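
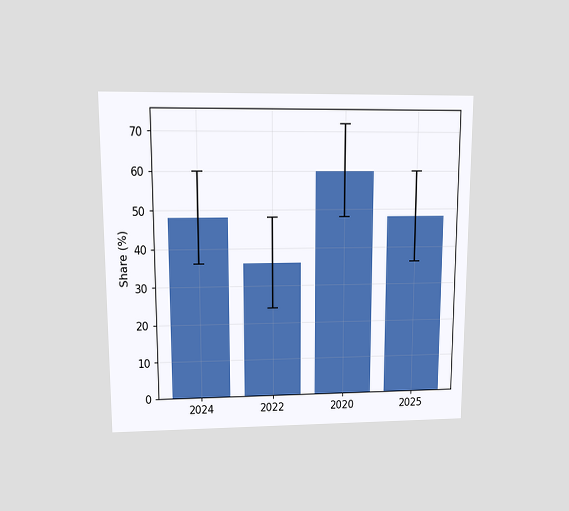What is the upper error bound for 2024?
60%

The chart is viewed at a slight angle. The 2024 bar's upper whisker reaches 60%.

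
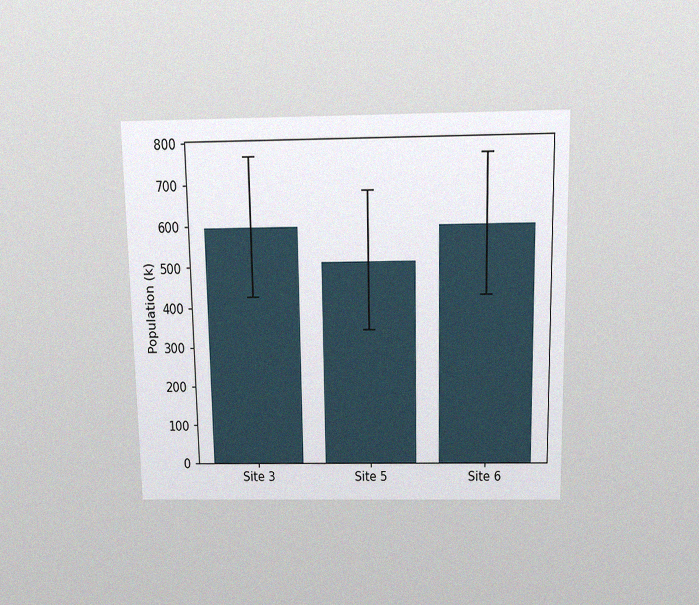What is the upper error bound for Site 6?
765k

The chart is viewed slightly from above, with some photo noise. The Site 6 bar's upper whisker reaches 765k.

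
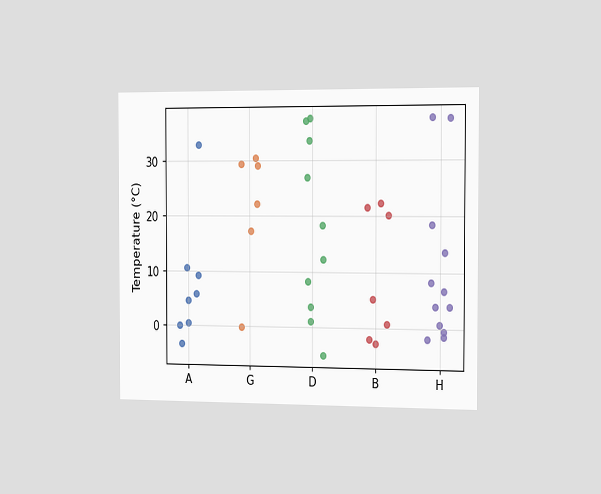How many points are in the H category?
12

The chart is viewed slightly from the right. Counting the markers in the H column gives 12.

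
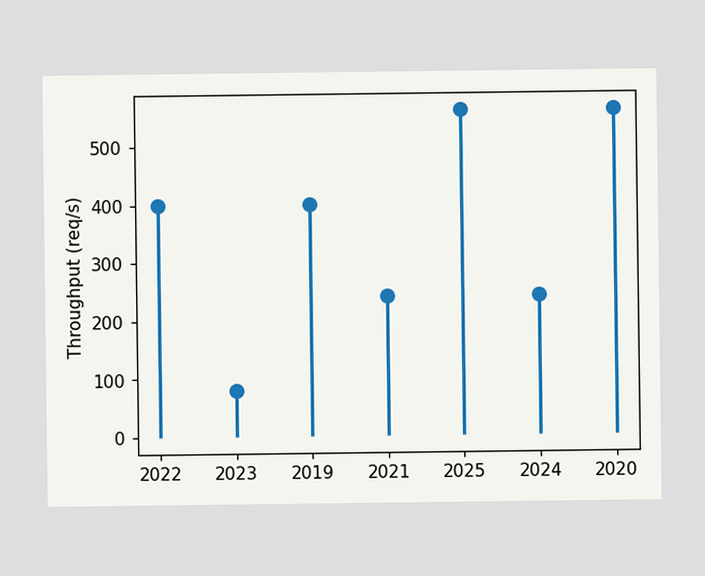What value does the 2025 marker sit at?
560req/s

The 2025 marker sits at 560req/s.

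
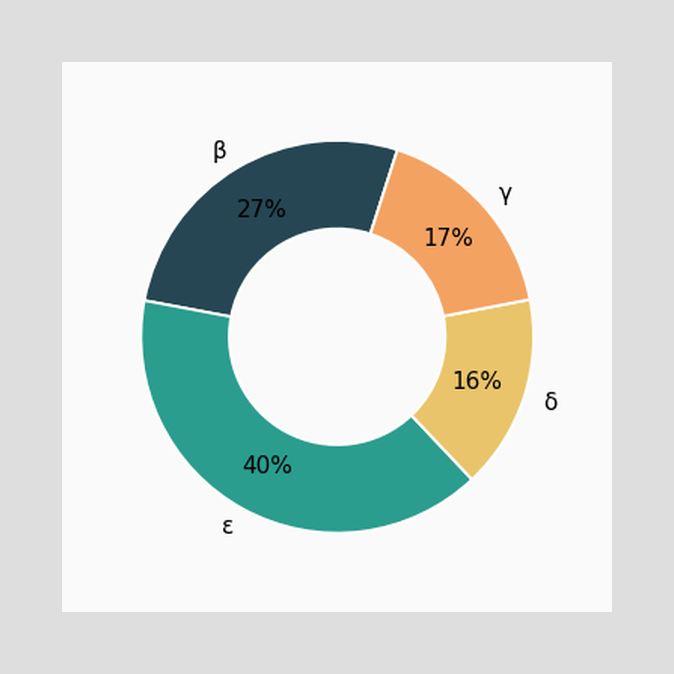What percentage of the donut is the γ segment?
The γ segment takes up 17% of the ring.

17%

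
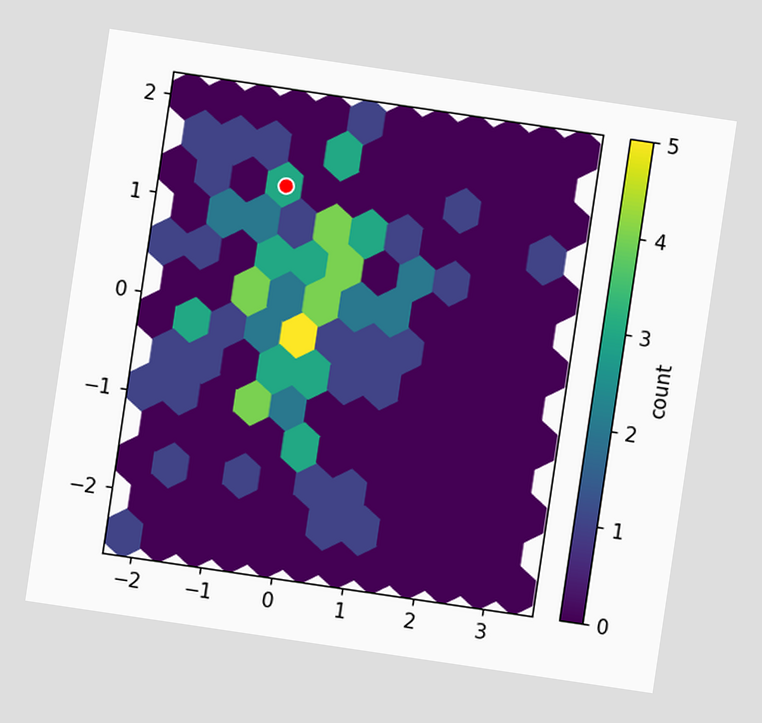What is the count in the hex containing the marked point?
3

The chart is tilted about 8° clockwise. The marked hex reads 3 on the colorbar.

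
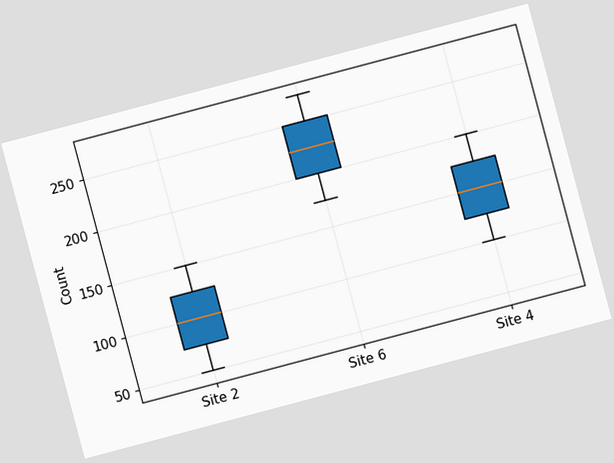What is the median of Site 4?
150

The chart is tilted about 15° counter-clockwise. The median line in the Site 4 box sits at 150.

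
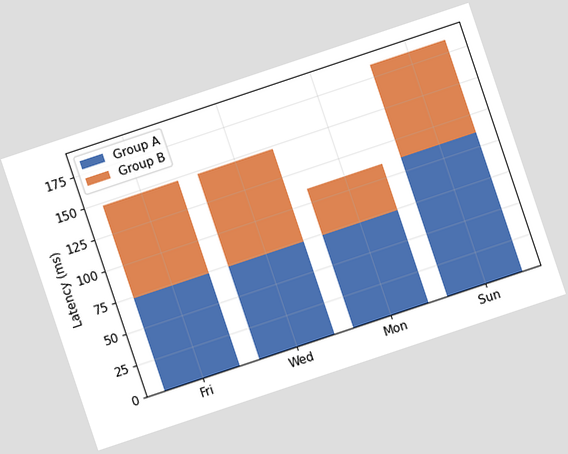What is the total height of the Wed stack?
The chart is tilted about 19° counter-clockwise. The Wed stack's top reaches 148ms on the y-axis.

148ms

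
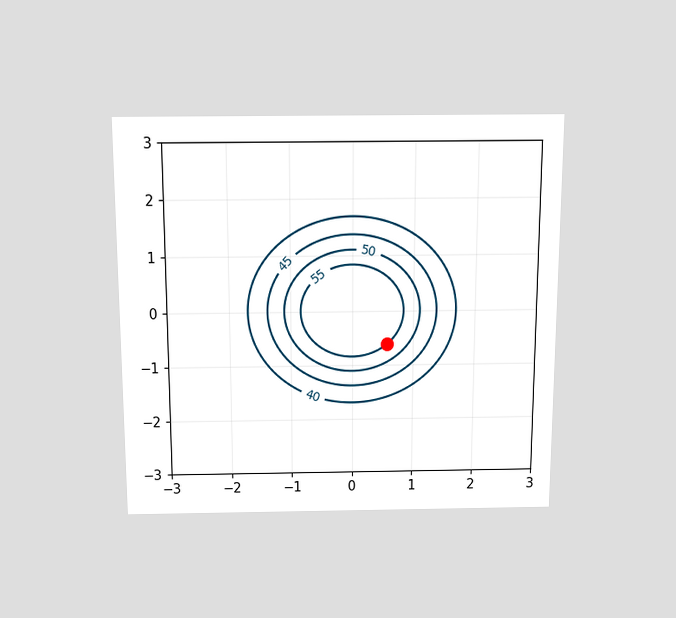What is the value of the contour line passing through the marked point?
The chart is viewed slightly from above. The marked point sits on the contour labelled 55.

55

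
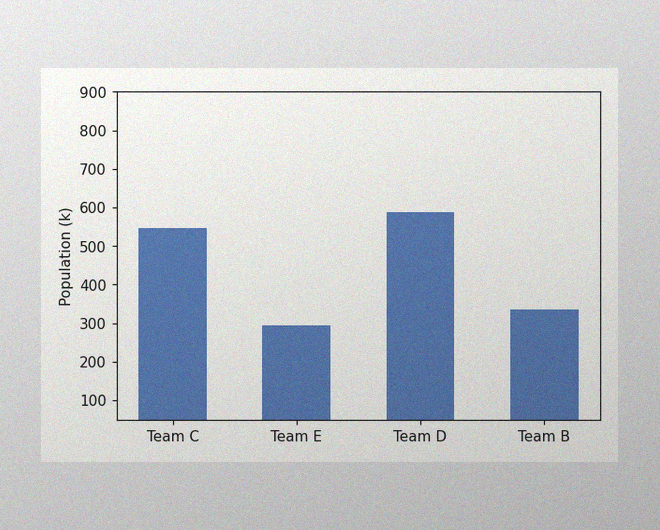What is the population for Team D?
The image has some photo noise and uneven lighting. Reading along the chart's y-axis, the Team D bar reaches 588k.

588k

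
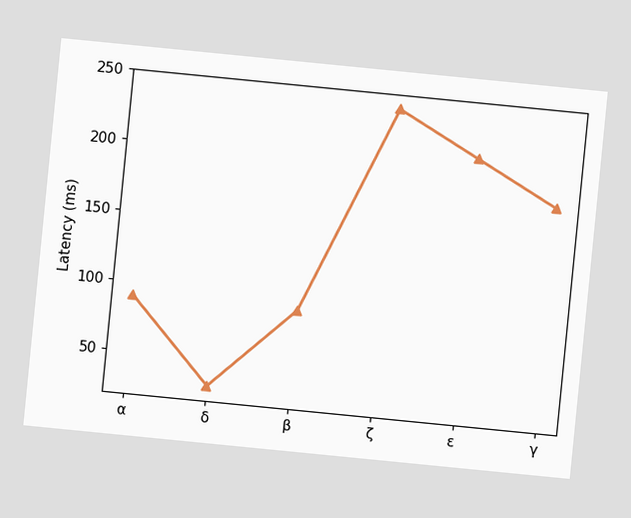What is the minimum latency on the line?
The chart is tilted about 6° clockwise. The lowest point is at δ, and reading across to the y-axis gives 30ms.

30ms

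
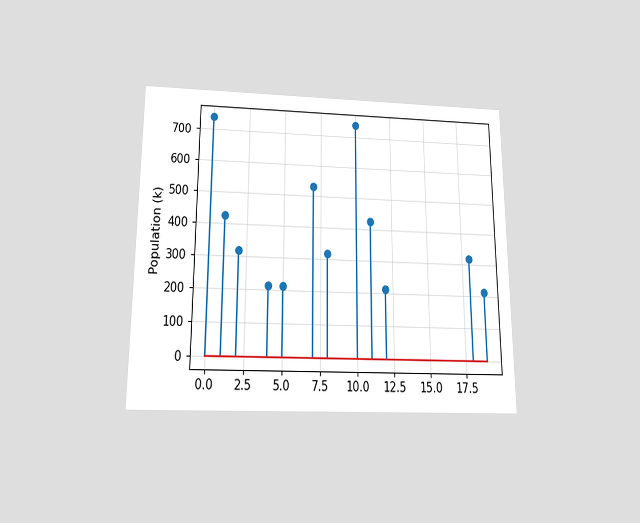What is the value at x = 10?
The chart is viewed slightly from below. The stem at x=10 reaches 742k.

742k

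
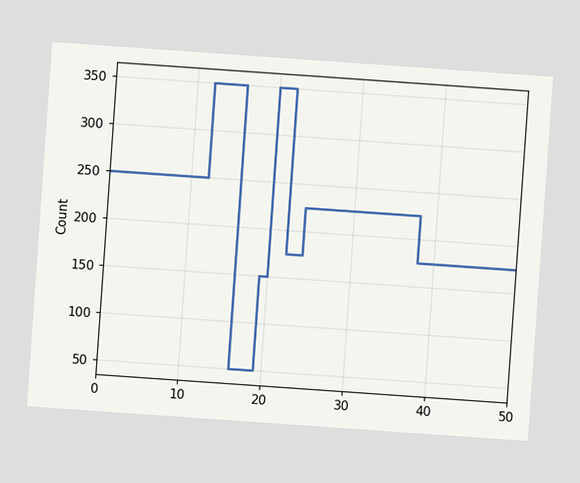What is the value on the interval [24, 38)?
225

The chart is tilted about 4° clockwise. On [24, 38) the step sits at 225.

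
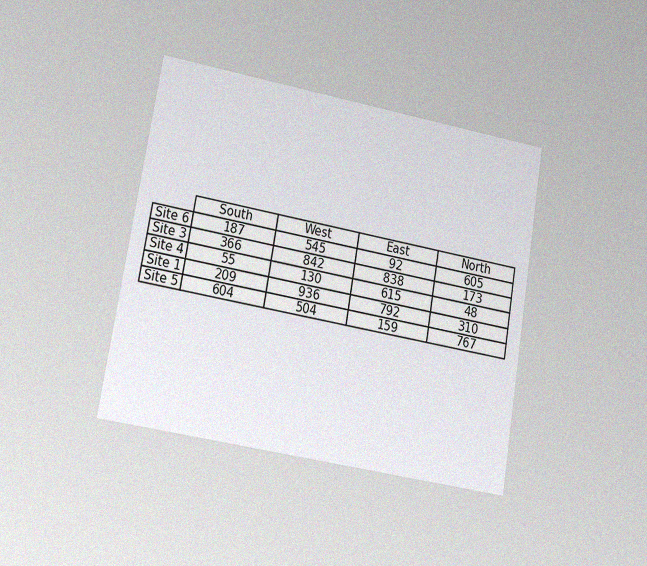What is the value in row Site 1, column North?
310

The chart is tilted about 10° clockwise and viewed at a slight angle, with some photo noise. The (Site 1, North) cell reads 310.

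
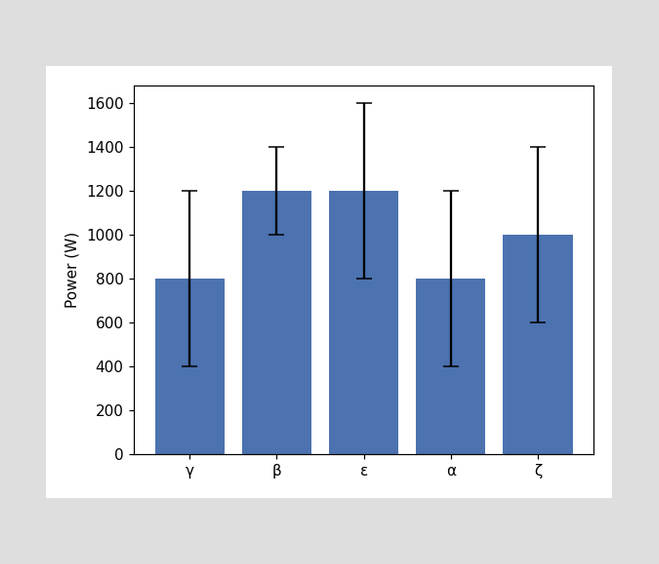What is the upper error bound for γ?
1200W

The γ bar's upper whisker reaches 1200W.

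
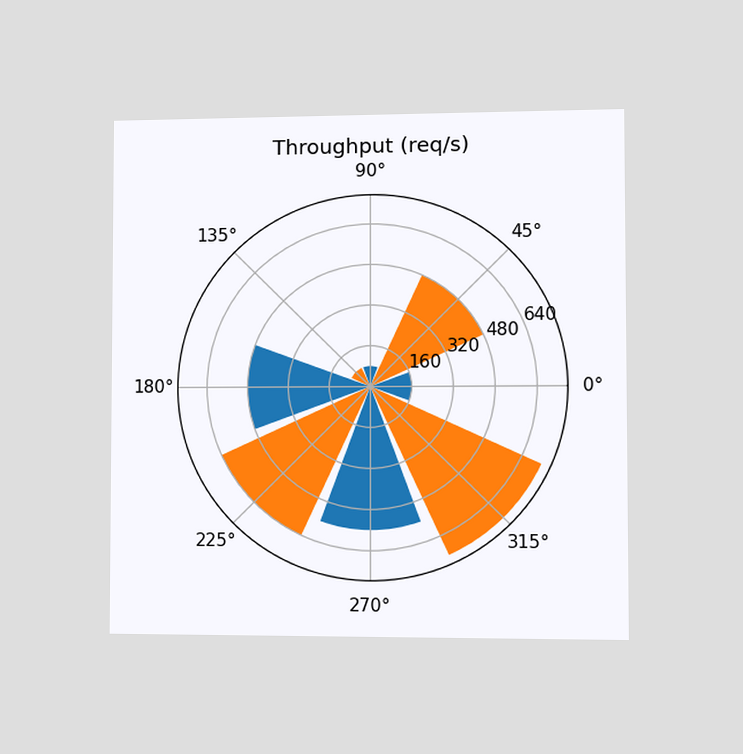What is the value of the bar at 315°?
The chart is viewed slightly from the right. The bar at 315° reaches 720req/s on the radial axis.

720req/s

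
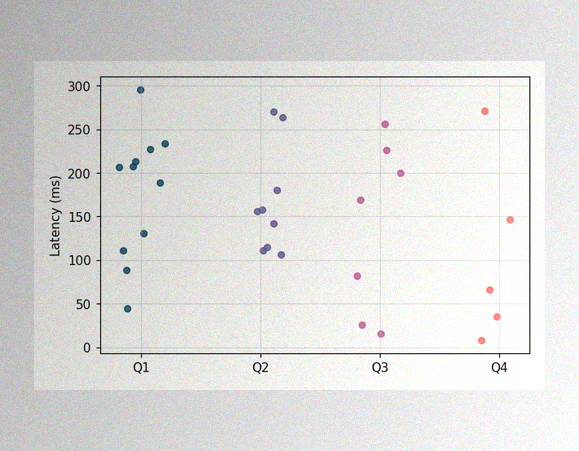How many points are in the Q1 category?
The image has some photo noise and uneven lighting. Counting the markers in the Q1 column gives 11.

11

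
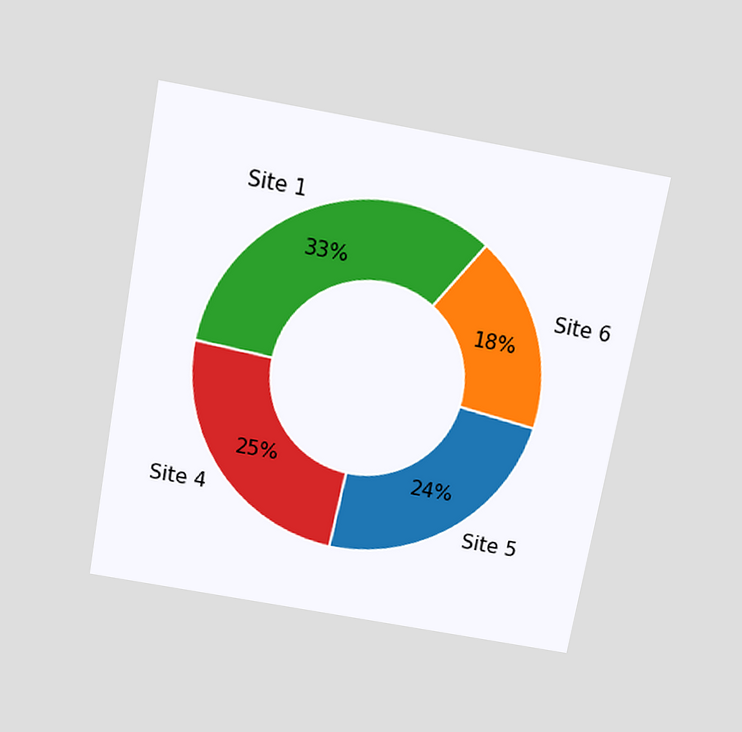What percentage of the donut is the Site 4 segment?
25%

The chart is tilted about 10° clockwise and viewed slightly from above. The Site 4 segment takes up 25% of the ring.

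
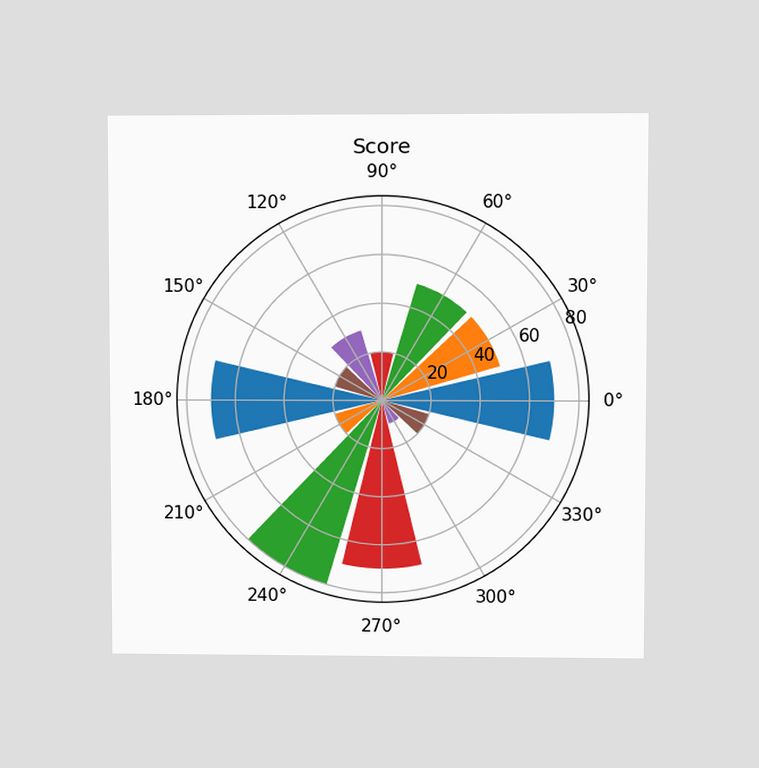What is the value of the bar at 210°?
The chart is viewed at a slight angle. The bar at 210° reaches 20 on the radial axis.

20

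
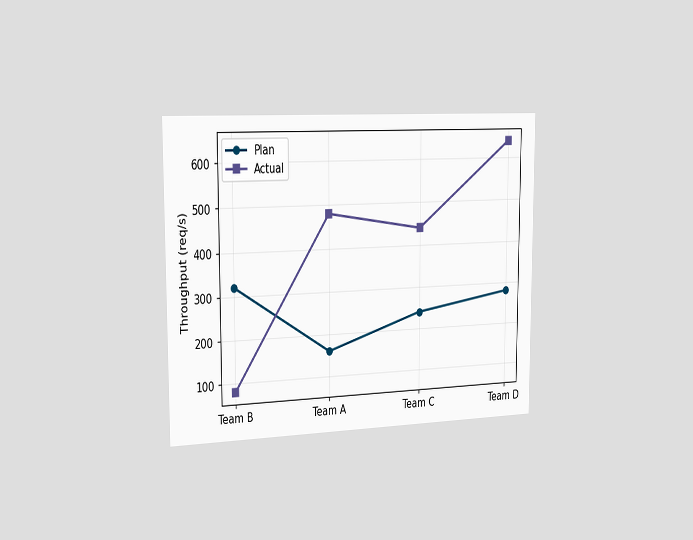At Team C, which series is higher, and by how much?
The chart is viewed slightly from the left. At Team C, Actual sits above the other line by 200req/s.

Actual, by 200req/s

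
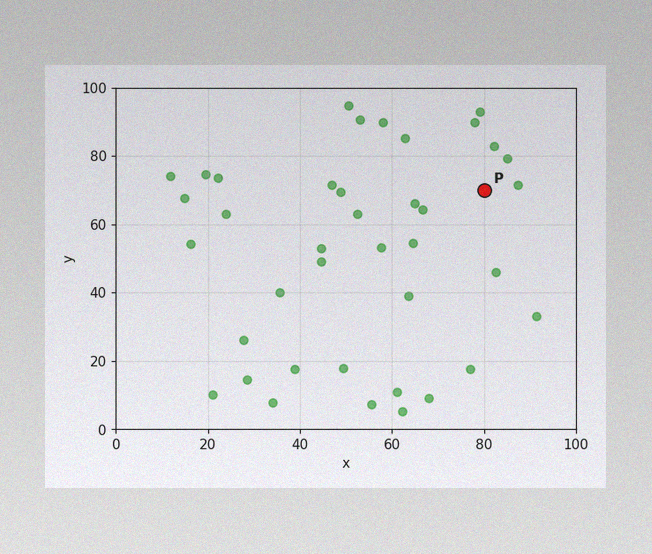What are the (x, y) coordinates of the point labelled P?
The image has some photo noise and uneven lighting. Following the gridlines from P to each axis, P sits at (80, 70).

(80, 70)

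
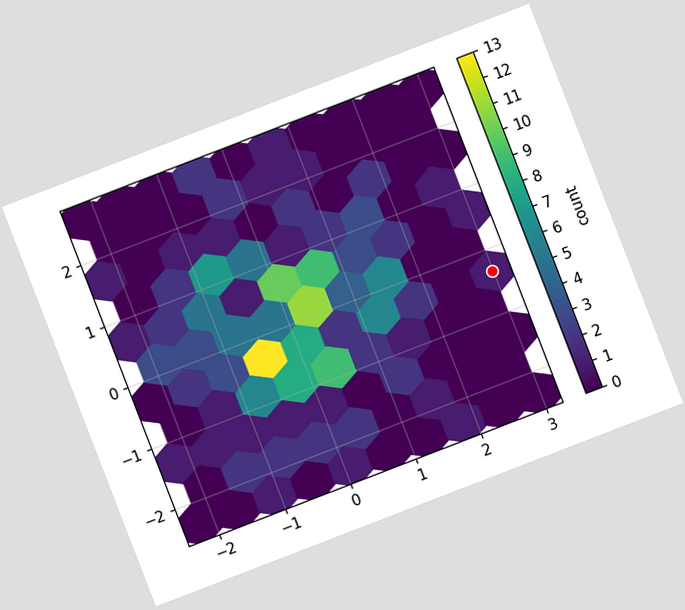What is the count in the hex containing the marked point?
1

The chart is tilted about 21° counter-clockwise. The marked hex reads 1 on the colorbar.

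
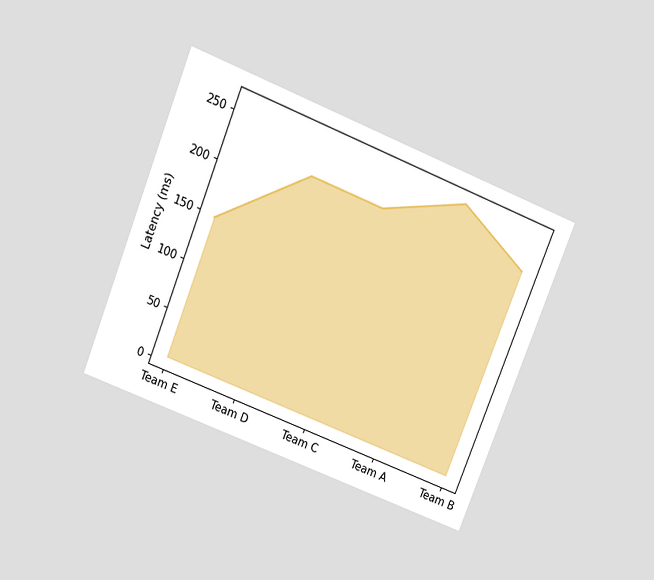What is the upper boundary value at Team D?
222ms

The chart is tilted about 22° clockwise and viewed slightly from above. At Team D the upper boundary is at 222ms.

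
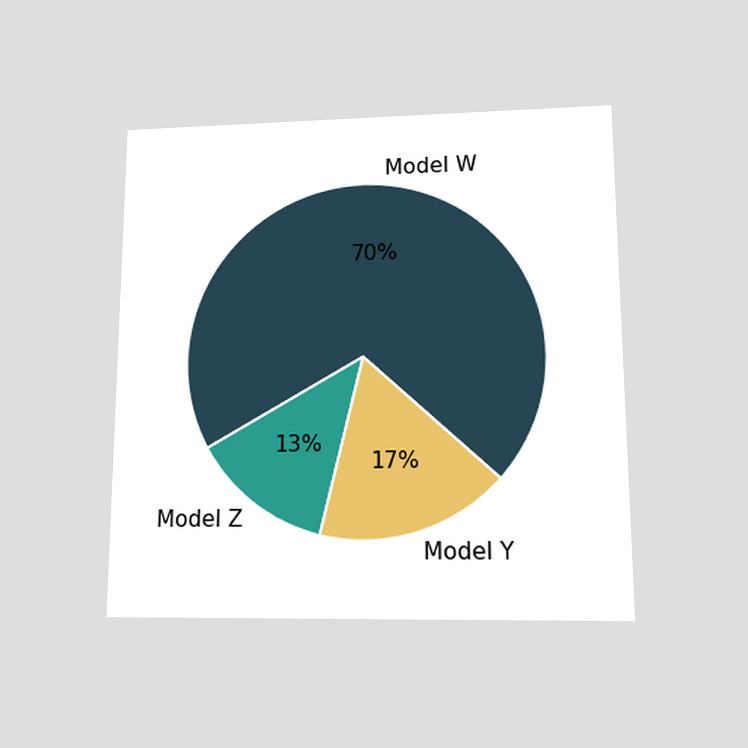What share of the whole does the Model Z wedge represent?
13%

The chart is viewed slightly from below. The Model Z slice takes up 13% of the pie.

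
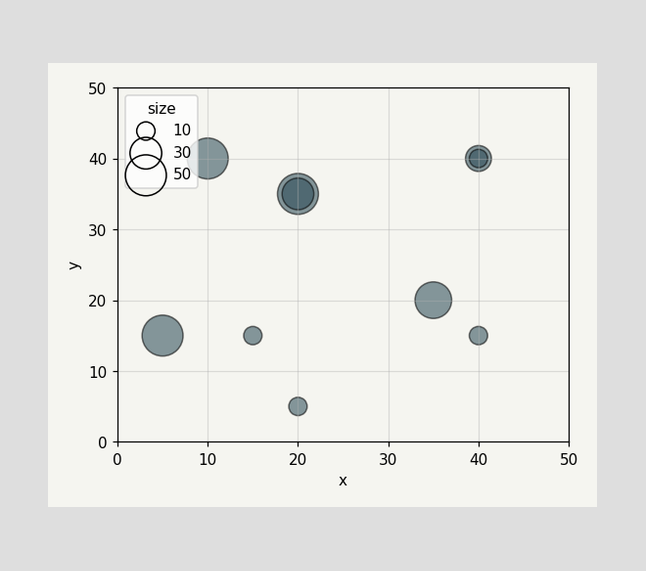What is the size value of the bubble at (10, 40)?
Matching the bubble at (10, 40) against the size legend gives 50.

50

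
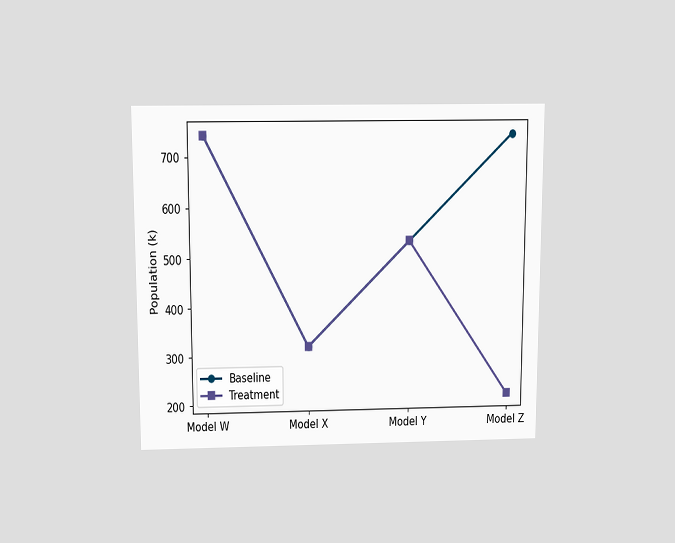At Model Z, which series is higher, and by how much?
Baseline, by 530k

The chart is viewed slightly from above. At Model Z, Baseline sits above the other line by 530k.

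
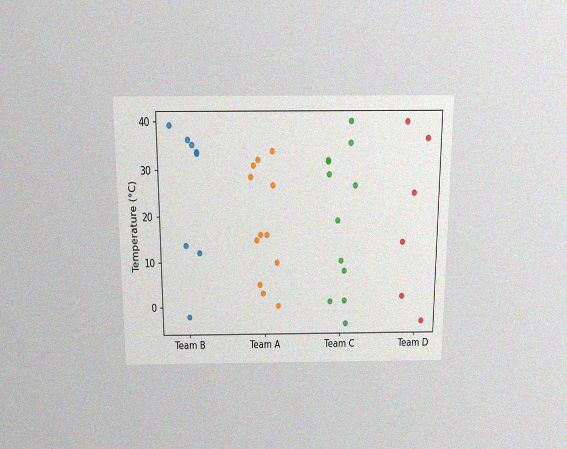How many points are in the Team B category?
The chart is viewed slightly from above, with some photo noise. Counting the markers in the Team B column gives 8.

8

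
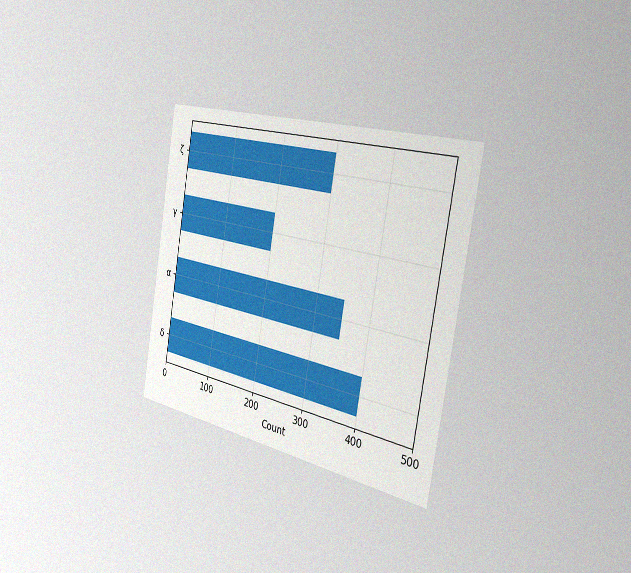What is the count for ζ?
300

The chart is tilted about 10° clockwise and viewed slightly from the right, with some photo noise. Reading along the chart's x-axis, the ζ bar reaches 300.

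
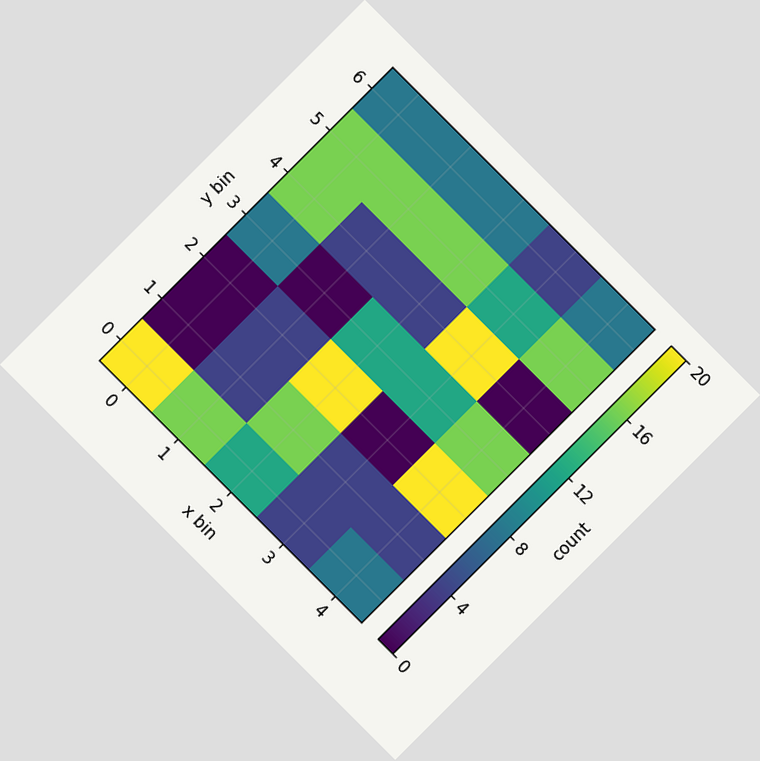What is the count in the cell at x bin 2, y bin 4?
4

The chart is tilted about 45° clockwise. Matching the cell (2, 4) against the colorbar gives 4.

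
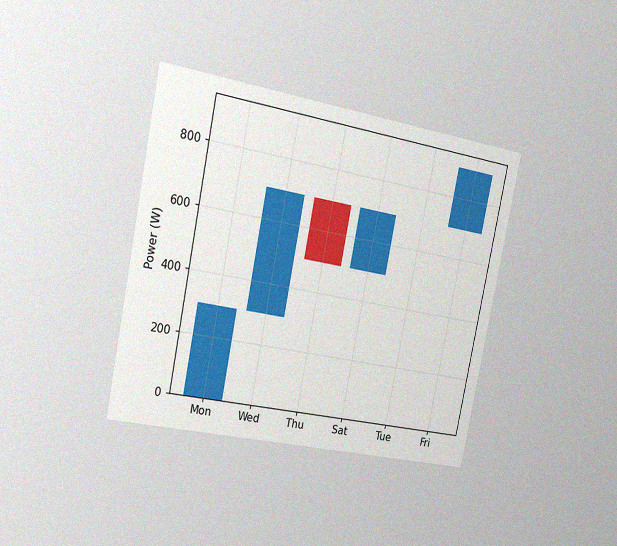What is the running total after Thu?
The chart is tilted about 11° clockwise and viewed slightly from the left, with some photo noise. After Thu the running total reaches 500W.

500W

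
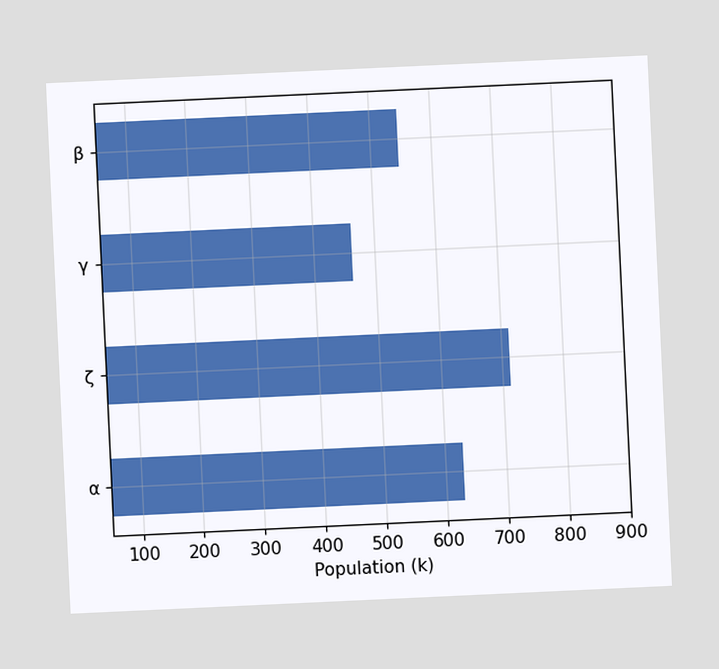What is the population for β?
546k

The chart is tilted about 3° counter-clockwise. Reading along the chart's x-axis, the β bar reaches 546k.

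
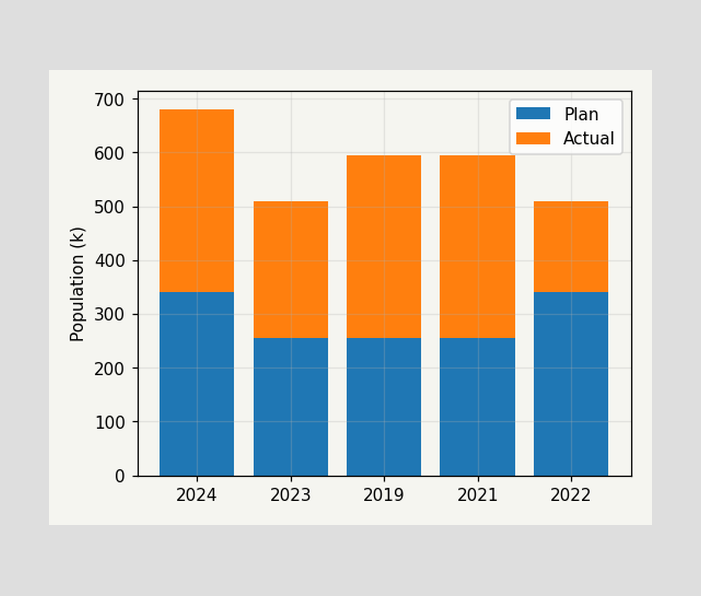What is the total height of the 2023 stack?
The 2023 stack's top reaches 510k on the y-axis.

510k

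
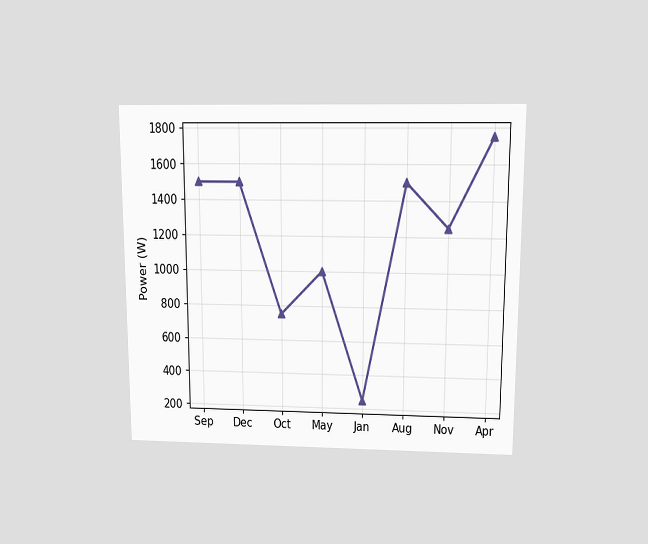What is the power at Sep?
1500W

The chart is viewed slightly from above. At Sep, the line is at 1500W.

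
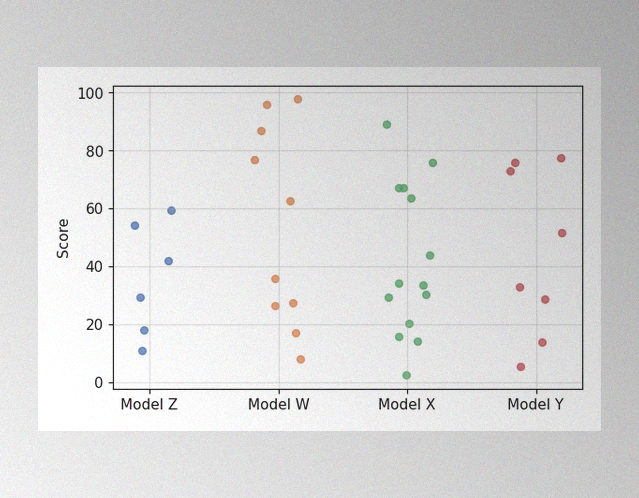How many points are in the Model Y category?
The image has some photo noise and uneven lighting. Counting the markers in the Model Y column gives 8.

8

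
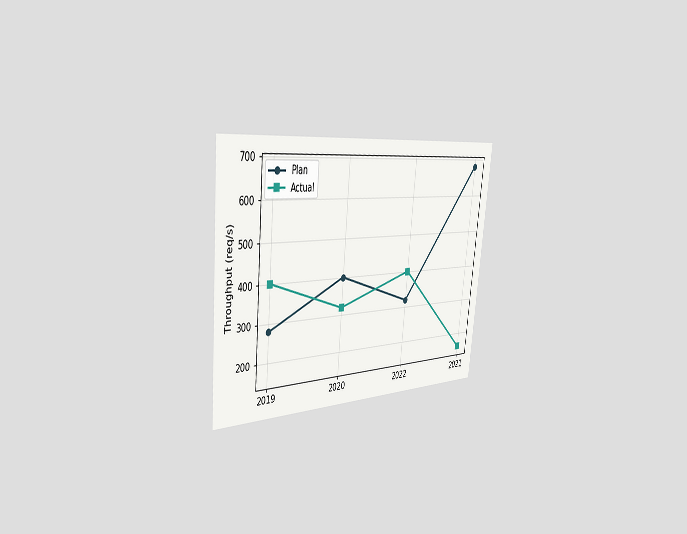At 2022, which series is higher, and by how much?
Actual, by 80req/s

The chart is tilted about 6° clockwise and viewed slightly from the left. At 2022, Actual sits above the other line by 80req/s.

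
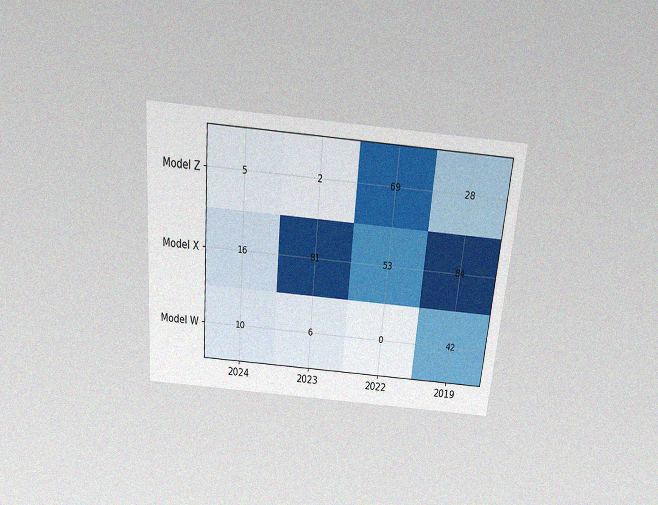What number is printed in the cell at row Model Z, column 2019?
The chart is tilted about 5° clockwise and viewed slightly from above, with some photo noise. The (Model Z, 2019) cell reads 28.

28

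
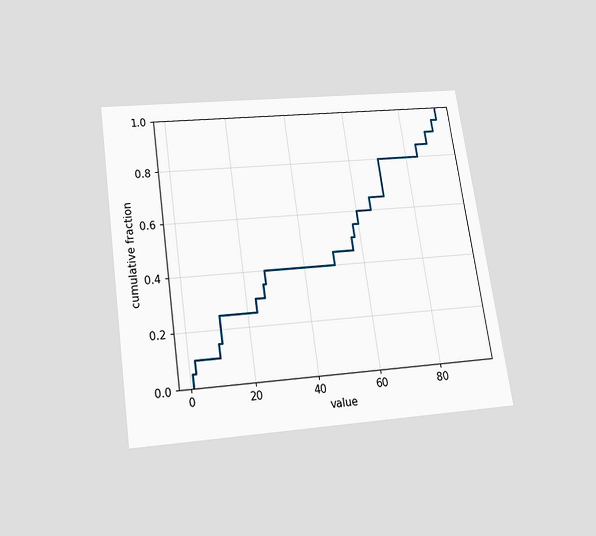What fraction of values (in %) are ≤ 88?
The chart is tilted about 8° counter-clockwise and viewed slightly from below. At x=88 the ECDF step is at 90%.

90%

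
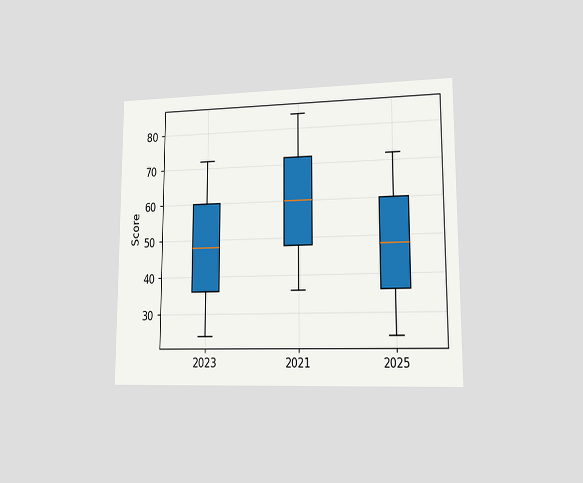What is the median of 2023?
48

The chart is viewed at a slight angle. The median line in the 2023 box sits at 48.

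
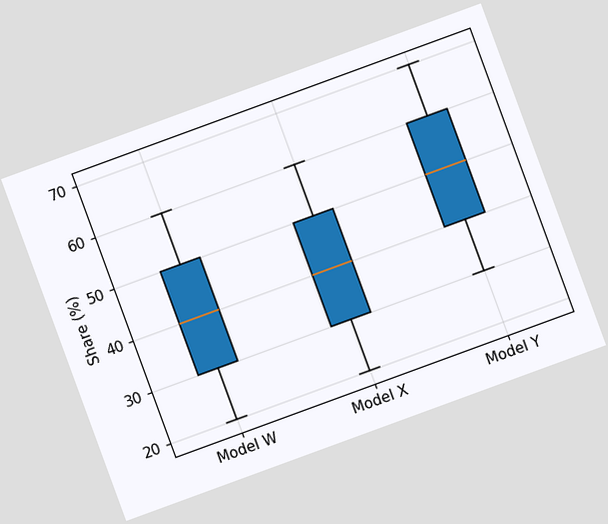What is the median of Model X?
The chart is tilted about 20° counter-clockwise. The median line in the Model X box sits at 40%.

40%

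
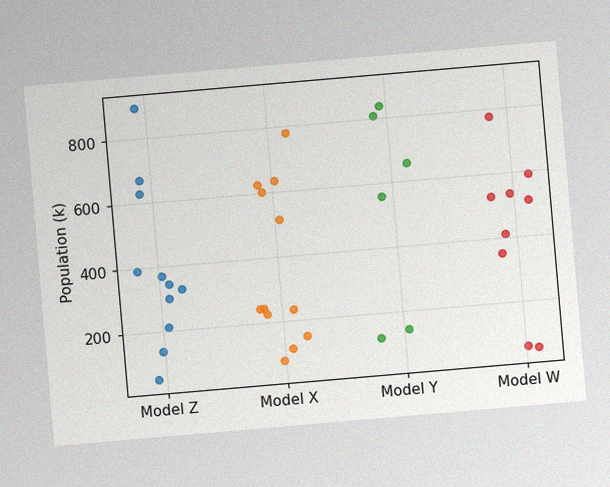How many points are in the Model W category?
The chart is tilted about 5° counter-clockwise, with some photo noise. Counting the markers in the Model W column gives 9.

9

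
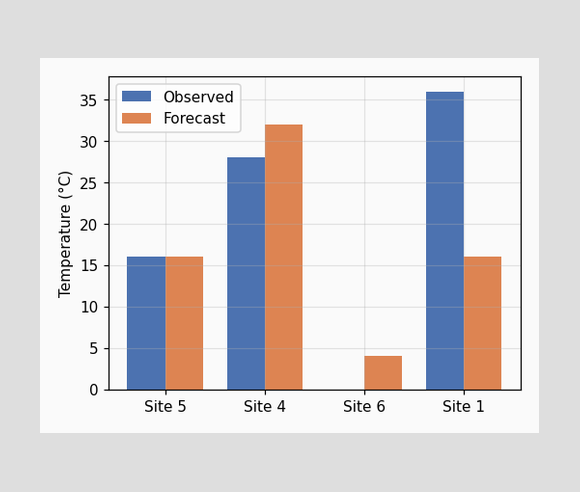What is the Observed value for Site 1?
36°C

The Observed bar at Site 1 reaches 36°C on the y-axis.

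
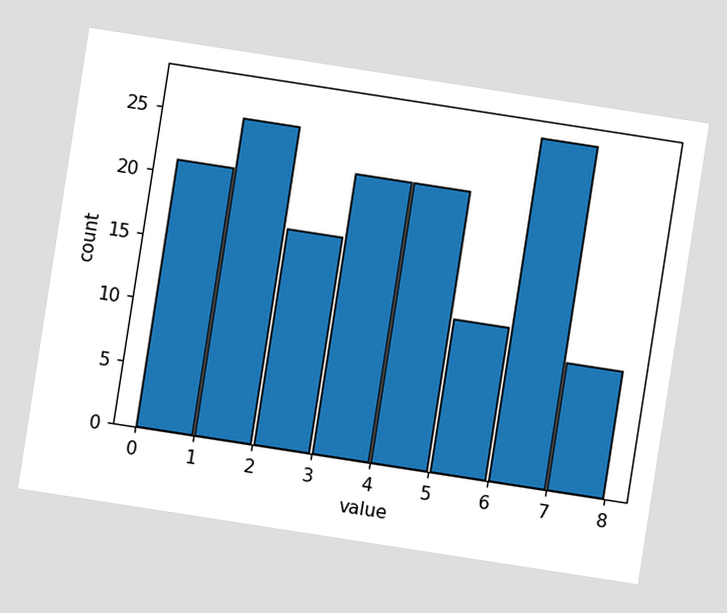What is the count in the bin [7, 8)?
The chart is tilted about 9° clockwise. The [7, 8) bin has height 10.

10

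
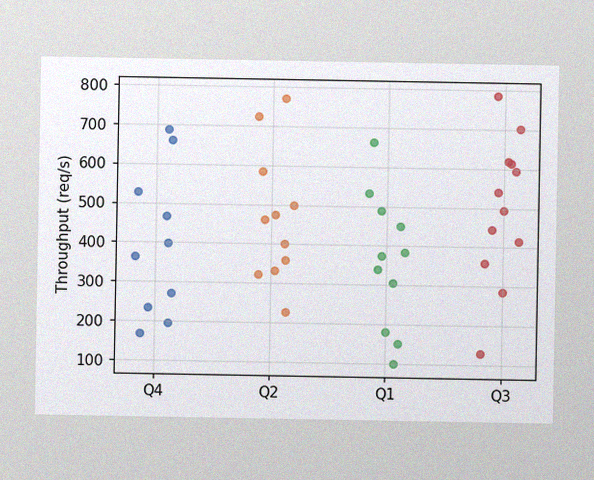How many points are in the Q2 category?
The image has some photo noise and uneven lighting. Counting the markers in the Q2 column gives 11.

11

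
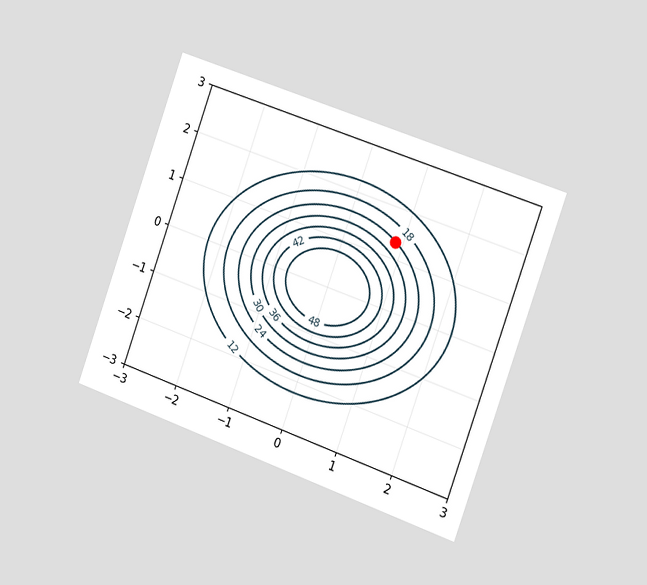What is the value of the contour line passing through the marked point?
The chart is tilted about 20° clockwise and viewed slightly from the right. The marked point sits on the contour labelled 24.

24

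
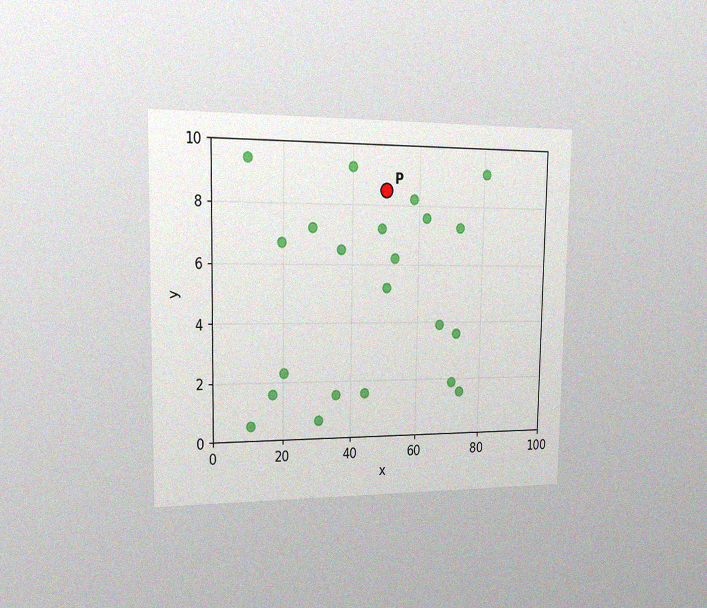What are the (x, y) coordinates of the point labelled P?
The chart is viewed slightly from the left, with some photo noise. Following the gridlines from P to each axis, P sits at (50, 8.5).

(50, 8.5)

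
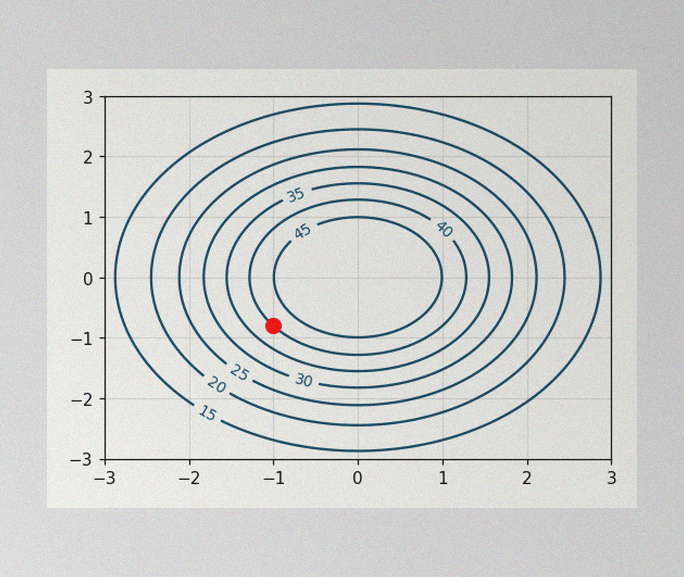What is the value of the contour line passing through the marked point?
40

The image has some photo noise and uneven lighting. The marked point sits on the contour labelled 40.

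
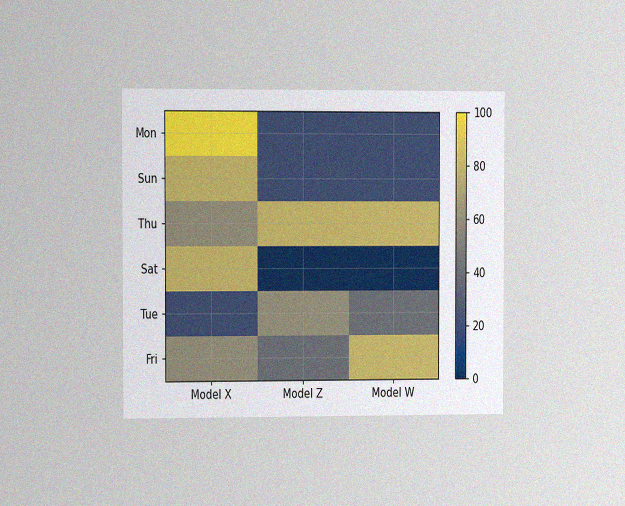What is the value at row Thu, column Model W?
The chart is viewed slightly from the left, with some photo noise. Matching cell (Thu, Model W) against the colorbar gives 80.

80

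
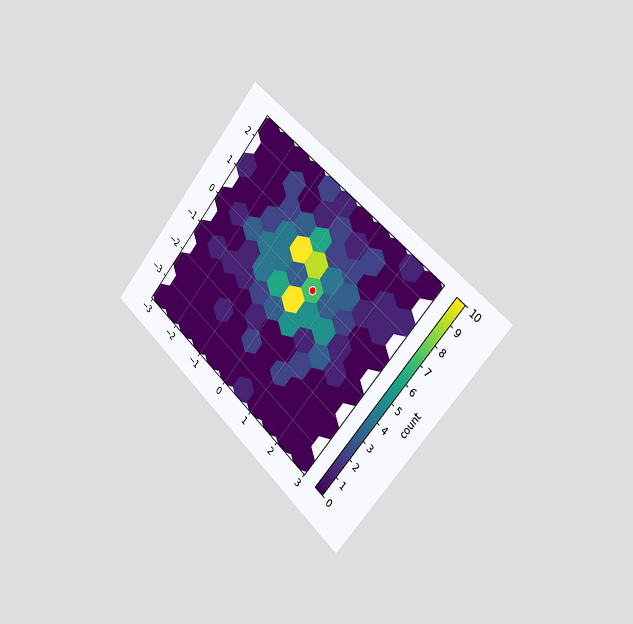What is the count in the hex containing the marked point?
7

The chart is tilted about 41° clockwise and viewed slightly from the right. The marked hex reads 7 on the colorbar.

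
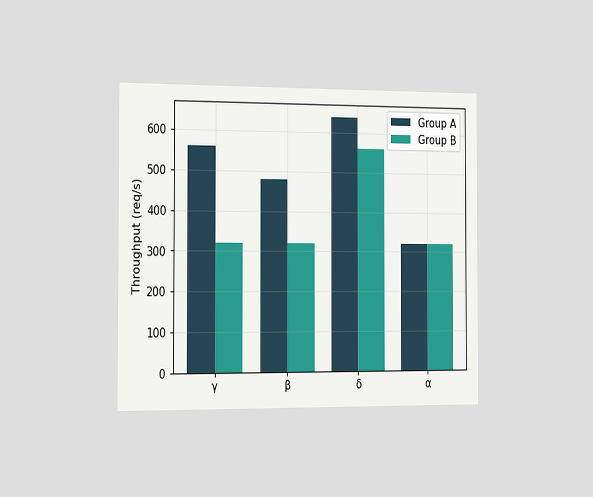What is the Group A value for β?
The chart is viewed slightly from the left. The Group A bar at β reaches 480req/s on the y-axis.

480req/s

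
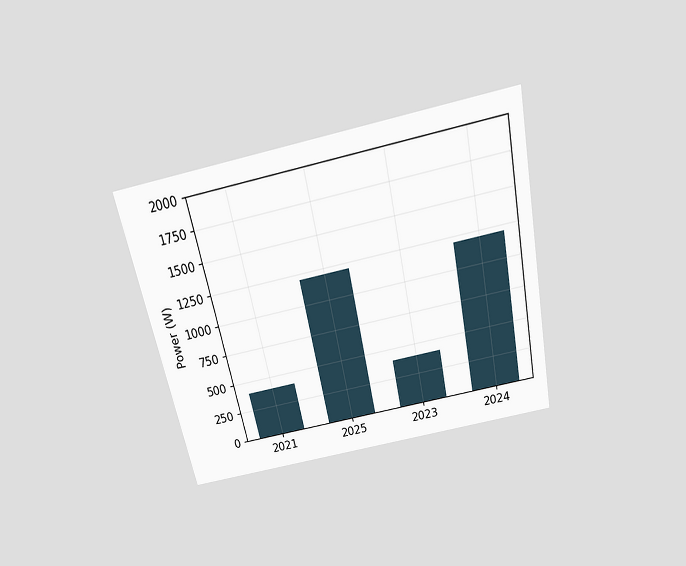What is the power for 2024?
1200W

The chart is tilted about 12° counter-clockwise and viewed slightly from above. Reading along the chart's y-axis, the 2024 bar reaches 1200W.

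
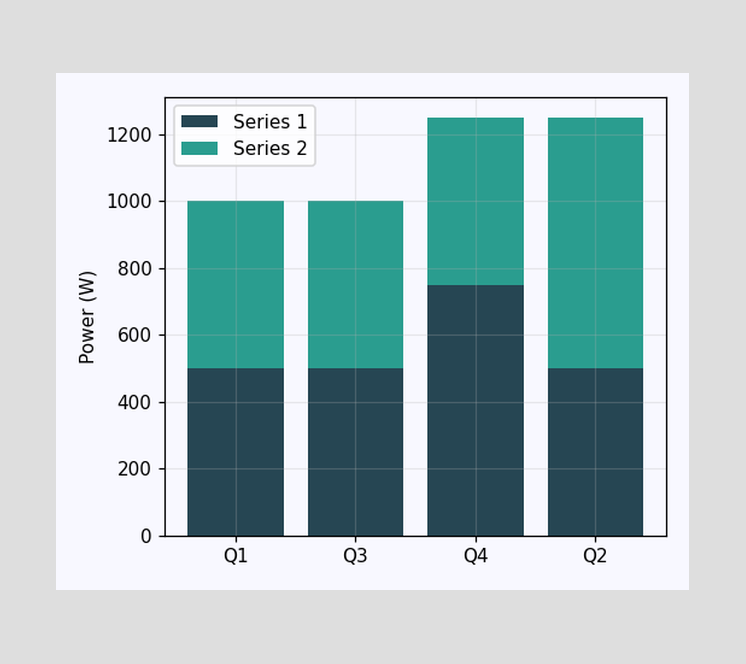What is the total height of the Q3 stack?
The Q3 stack's top reaches 1000W on the y-axis.

1000W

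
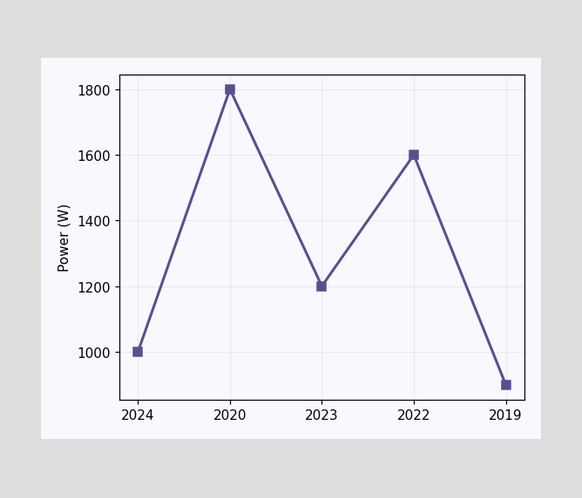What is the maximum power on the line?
1800W

The highest point is at 2020, and reading across to the y-axis gives 1800W.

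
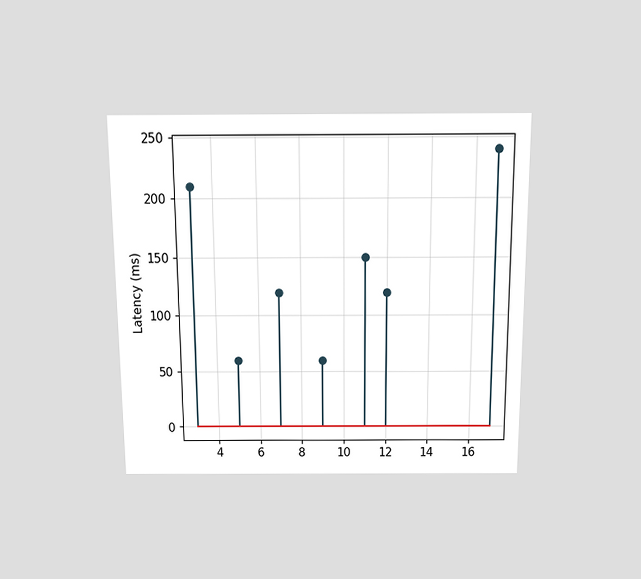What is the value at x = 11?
The chart is viewed slightly from above. The stem at x=11 reaches 150ms.

150ms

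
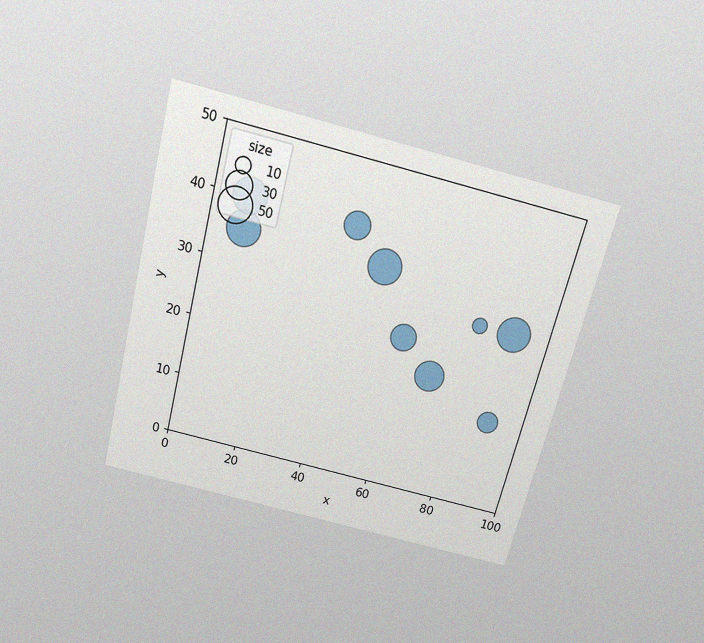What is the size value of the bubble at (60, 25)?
The chart is tilted about 14° clockwise and viewed slightly from above, with some photo noise. Matching the bubble at (60, 25) against the size legend gives 30.

30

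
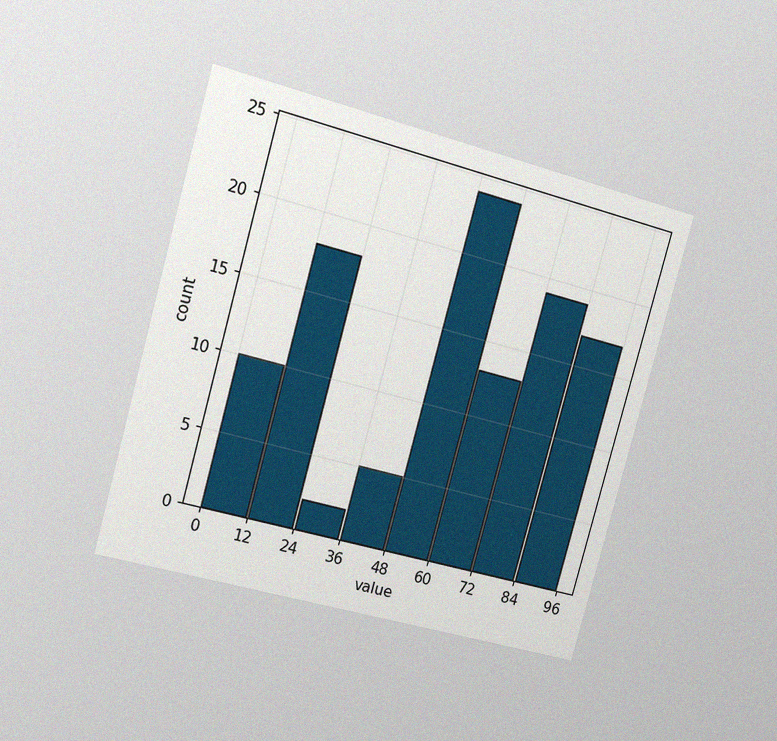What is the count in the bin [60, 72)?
13

The chart is tilted about 15° clockwise and viewed slightly from the left, with some photo noise. The [60, 72) bin has height 13.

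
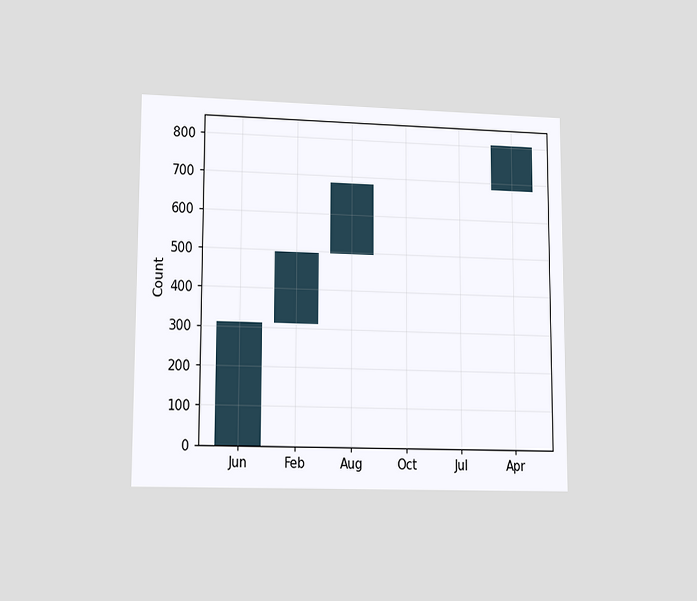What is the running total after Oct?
The chart is viewed at a slight angle. After Oct the running total reaches 682.

682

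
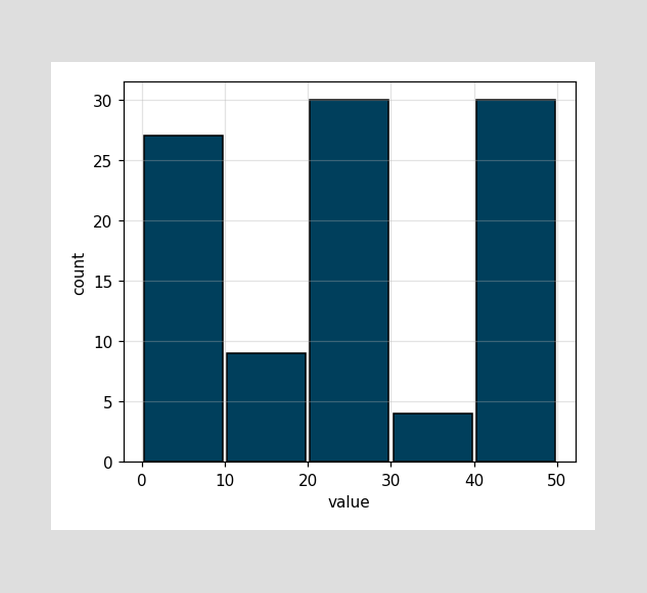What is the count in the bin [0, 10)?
The [0, 10) bin has height 27.

27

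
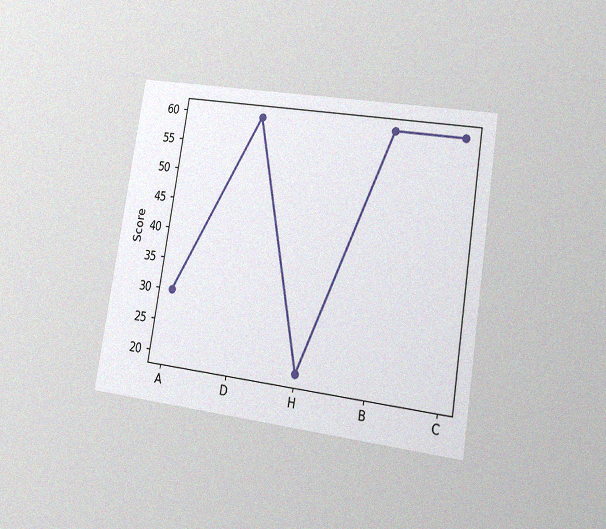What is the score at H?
20

The chart is tilted about 9° clockwise and viewed at a slight angle, with some photo noise. At H, the line is at 20.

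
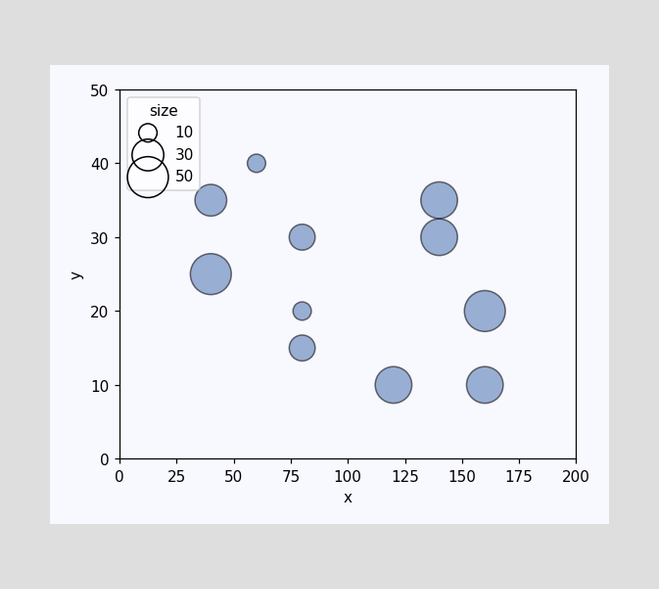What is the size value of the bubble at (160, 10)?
40

Matching the bubble at (160, 10) against the size legend gives 40.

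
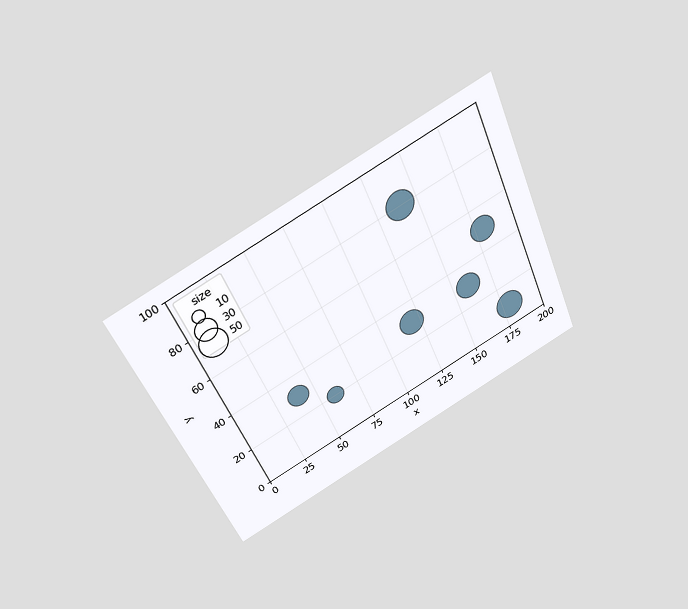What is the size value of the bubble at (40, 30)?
The chart is tilted about 23° counter-clockwise and viewed slightly from above. Matching the bubble at (40, 30) against the size legend gives 30.

30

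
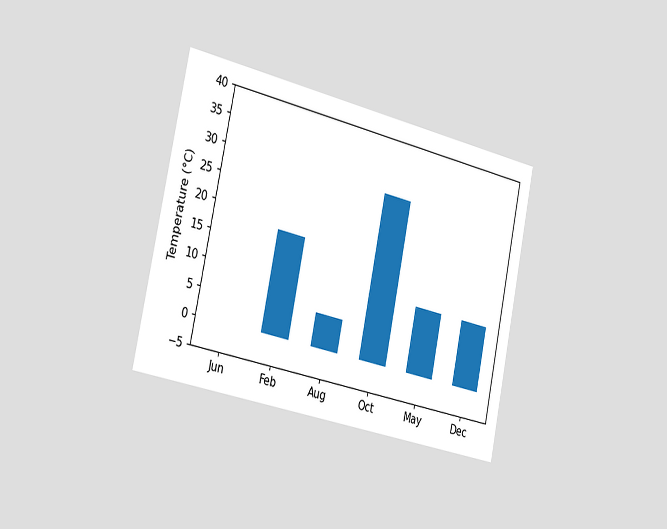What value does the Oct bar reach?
30°C

The chart is tilted about 12° clockwise and viewed slightly from the left. Reading along the chart's y-axis, the Oct bar reaches 30°C.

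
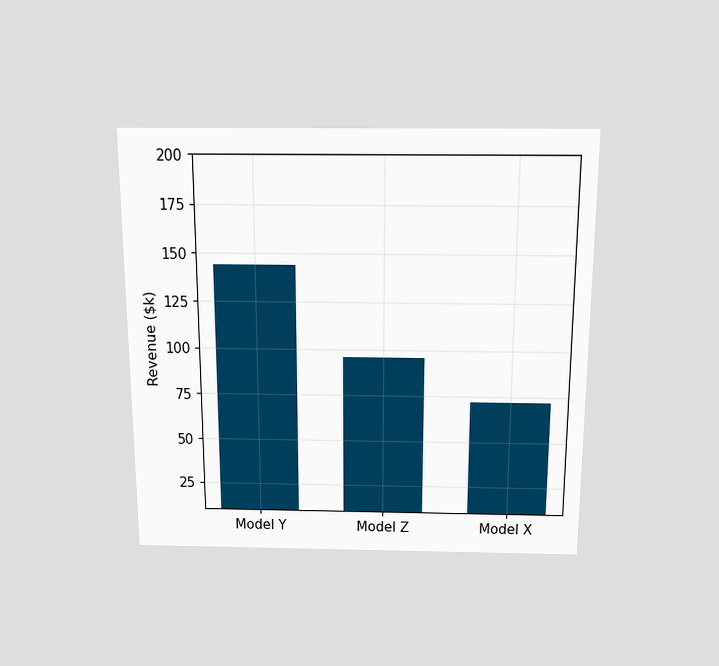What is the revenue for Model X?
The chart is viewed slightly from above. Reading along the chart's y-axis, the Model X bar reaches $72k.

$72k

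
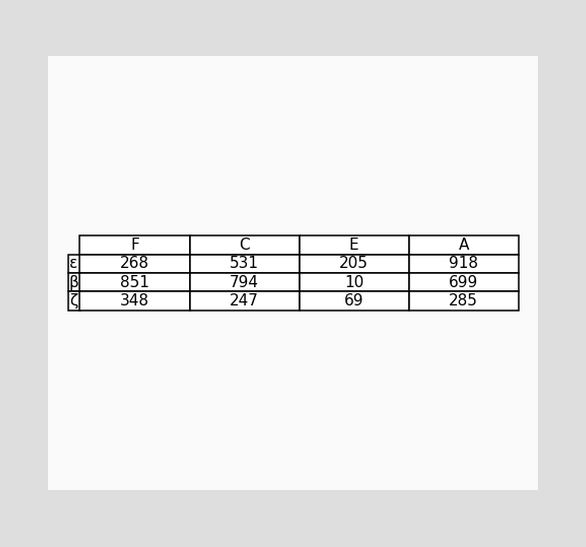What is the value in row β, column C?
794

The (β, C) cell reads 794.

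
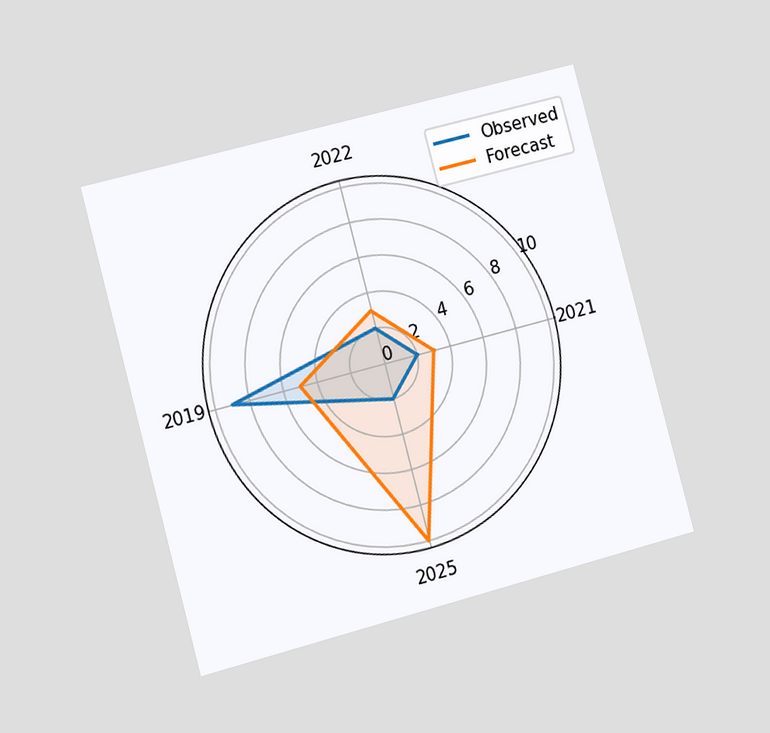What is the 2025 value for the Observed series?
The chart is tilted about 15° counter-clockwise and viewed slightly from the left. On the 2025 axis, Observed reaches 2.

2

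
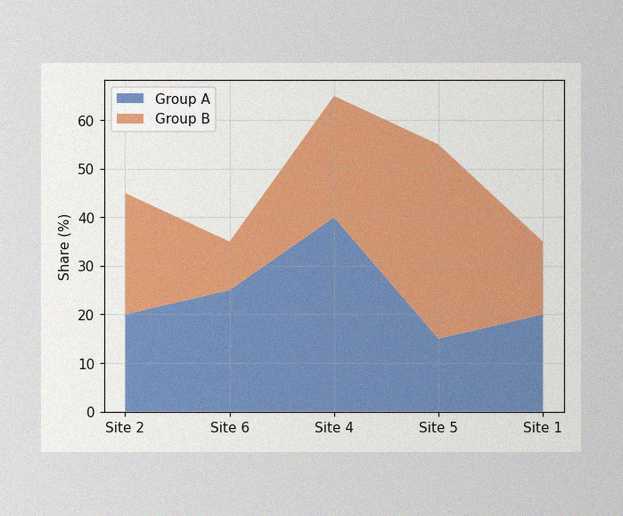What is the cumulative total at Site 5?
The image has some photo noise and uneven lighting. The stacked total at Site 5 reaches 55%.

55%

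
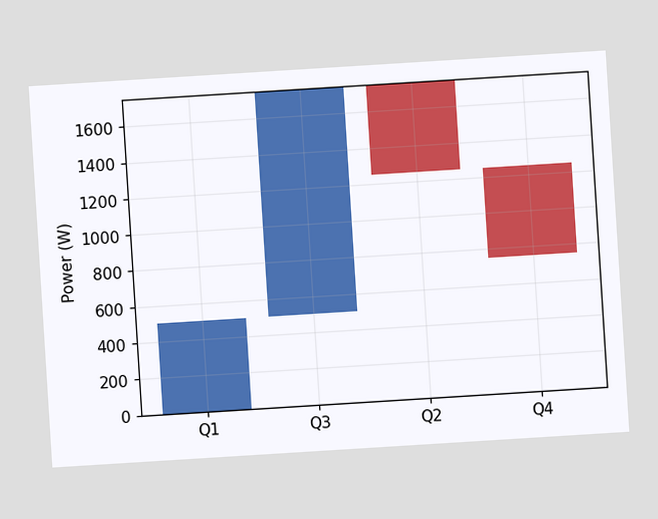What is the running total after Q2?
1250W

The chart is tilted about 4° counter-clockwise. After Q2 the running total reaches 1250W.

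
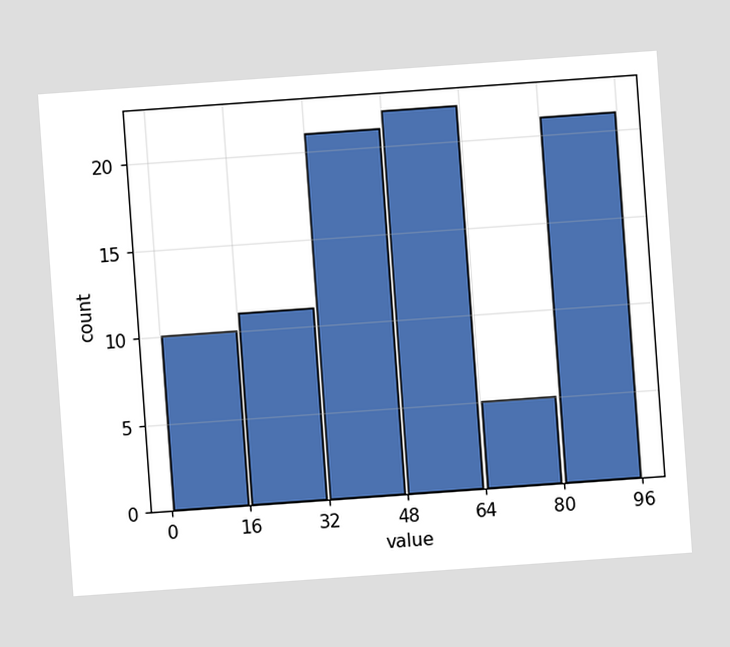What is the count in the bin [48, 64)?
22

The chart is tilted about 4° counter-clockwise. The [48, 64) bin has height 22.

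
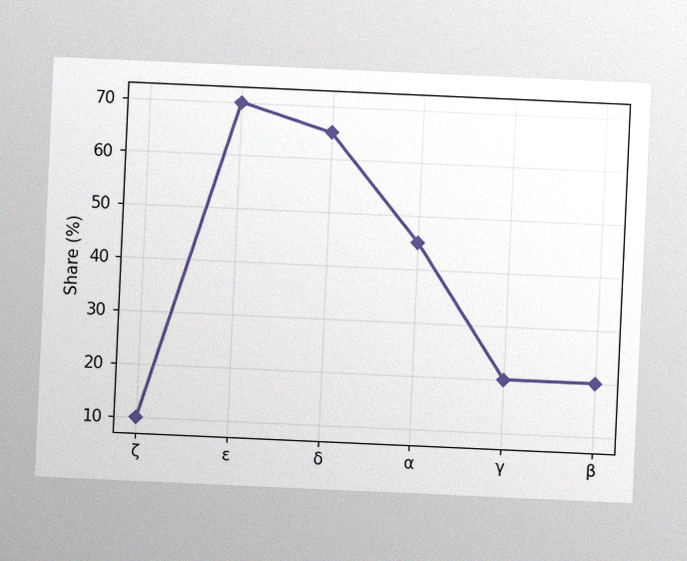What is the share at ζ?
The chart is tilted about 3° clockwise, with some photo noise. At ζ, the line is at 10%.

10%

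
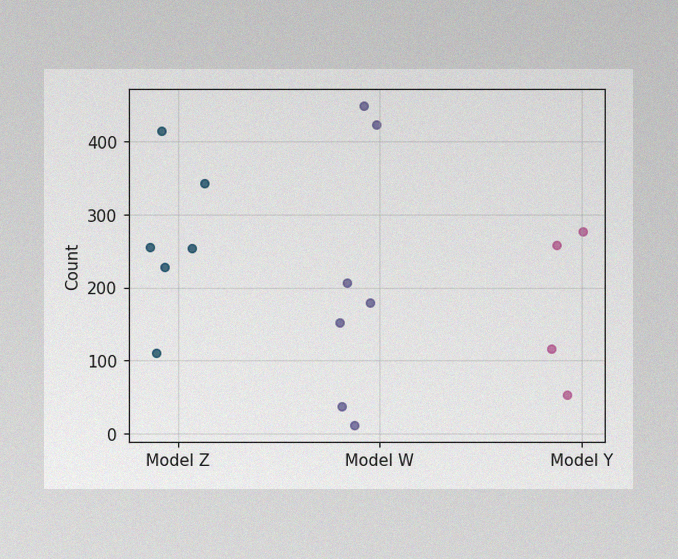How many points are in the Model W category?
7

The image has some photo noise and uneven lighting. Counting the markers in the Model W column gives 7.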